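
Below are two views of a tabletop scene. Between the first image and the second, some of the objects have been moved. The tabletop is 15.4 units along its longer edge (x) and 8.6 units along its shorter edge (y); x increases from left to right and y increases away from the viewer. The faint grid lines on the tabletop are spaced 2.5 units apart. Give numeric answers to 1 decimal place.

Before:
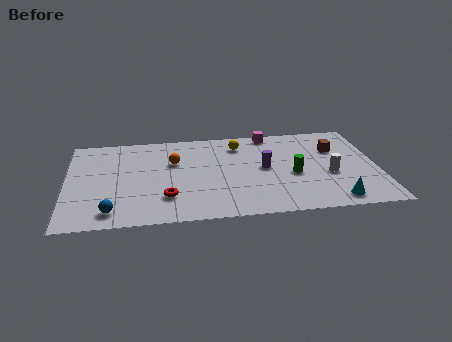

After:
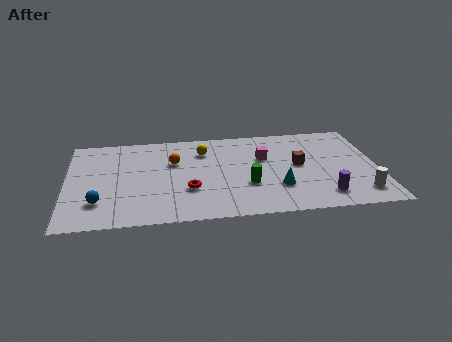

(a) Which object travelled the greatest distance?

the purple cylinder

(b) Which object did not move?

the orange sphere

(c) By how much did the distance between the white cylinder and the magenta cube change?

+0.9

The distance was about 5.1 in the first image and 6.0 in the second, so they moved 0.9 units further apart.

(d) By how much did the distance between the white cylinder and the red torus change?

+0.3

They were about 8.2 units apart before and 8.5 after — 0.3 units further apart.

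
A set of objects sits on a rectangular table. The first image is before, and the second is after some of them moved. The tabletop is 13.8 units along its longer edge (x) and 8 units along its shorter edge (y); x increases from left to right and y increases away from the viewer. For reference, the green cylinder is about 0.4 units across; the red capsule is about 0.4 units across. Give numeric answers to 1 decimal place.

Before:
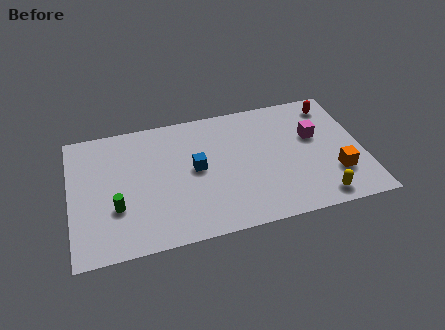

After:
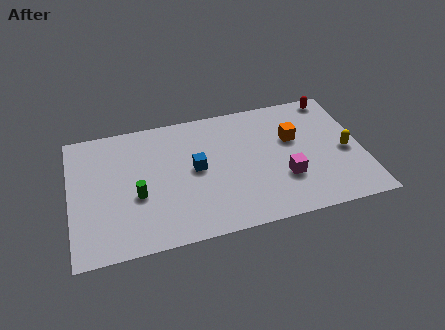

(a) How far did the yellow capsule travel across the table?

3.0

The yellow capsule was near (11.5, 1.0) before and (13.0, 3.6) after, so it travelled √(1.5² + 2.6²) ≈ 3.0 units.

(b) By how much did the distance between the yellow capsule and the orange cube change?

+1.2

The distance was about 1.6 in the first image and 2.8 in the second, so they moved 1.2 units further apart.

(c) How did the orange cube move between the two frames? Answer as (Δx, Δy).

(-1.8, 2.7)

From the two frames, the orange cube sits at roughly (12.4, 2.3) before and (10.6, 5.0) after.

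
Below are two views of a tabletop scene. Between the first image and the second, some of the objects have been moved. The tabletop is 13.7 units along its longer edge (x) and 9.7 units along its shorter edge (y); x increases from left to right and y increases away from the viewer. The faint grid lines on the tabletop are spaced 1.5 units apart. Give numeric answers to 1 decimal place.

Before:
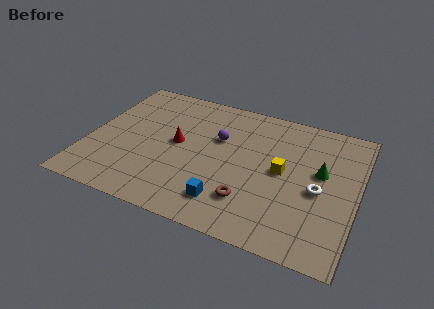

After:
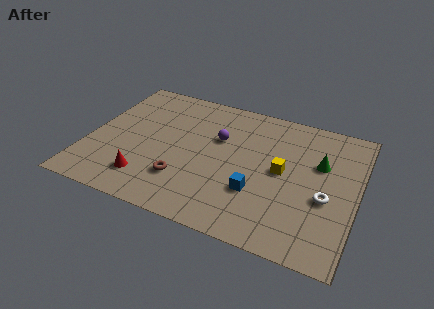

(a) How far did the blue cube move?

1.8

The blue cube was near (7.4, 1.9) before and (8.8, 3.1) after, so it travelled √(1.4² + 1.2²) ≈ 1.8 units.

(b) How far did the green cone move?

0.6

From (11.8, 5.6) to (11.7, 6.2), the green cone covered √(0.1² + 0.6²) ≈ 0.6 units.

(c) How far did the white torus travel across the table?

0.6

The white torus was near (11.8, 4.3) before and (12.2, 3.9) after, so it travelled √(0.4² + 0.4²) ≈ 0.6 units.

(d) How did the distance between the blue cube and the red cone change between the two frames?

+1.3

The distance was about 4.3 in the first image and 5.6 in the second, so they moved 1.3 units further apart.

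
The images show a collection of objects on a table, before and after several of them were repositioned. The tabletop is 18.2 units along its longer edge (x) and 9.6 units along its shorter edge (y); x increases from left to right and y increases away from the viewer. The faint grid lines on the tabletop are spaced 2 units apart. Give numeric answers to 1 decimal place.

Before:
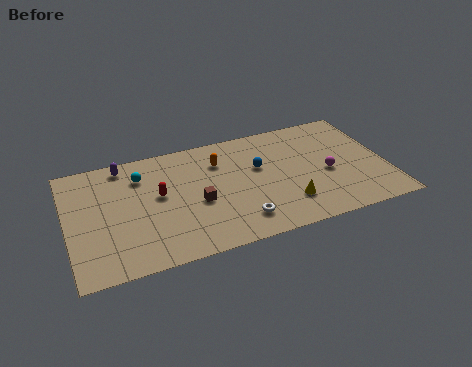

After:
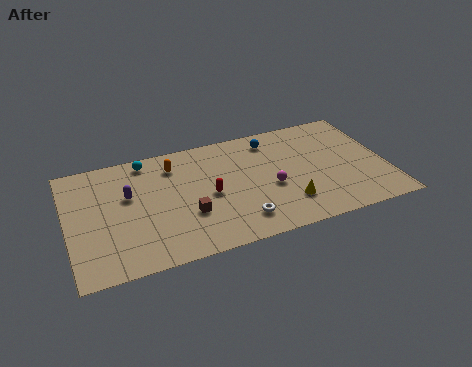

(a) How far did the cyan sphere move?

1.3

The cyan sphere was near (4.3, 7.3) before and (4.7, 8.5) after, so it travelled √(0.4² + 1.2²) ≈ 1.3 units.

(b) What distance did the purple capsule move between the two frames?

2.6

The purple capsule moved from about (3.4, 8.5) to (3.5, 5.9), a distance of √(0.1² + 2.6²) ≈ 2.6.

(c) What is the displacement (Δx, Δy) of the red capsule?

(2.8, -0.9)

From the two frames, the red capsule sits at roughly (5.2, 5.4) before and (8.0, 4.5) after.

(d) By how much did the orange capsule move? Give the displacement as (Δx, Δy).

(-2.6, 0.5)

From the two frames, the orange capsule sits at roughly (8.8, 7.1) before and (6.2, 7.6) after.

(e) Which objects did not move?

the white torus and the yellow cone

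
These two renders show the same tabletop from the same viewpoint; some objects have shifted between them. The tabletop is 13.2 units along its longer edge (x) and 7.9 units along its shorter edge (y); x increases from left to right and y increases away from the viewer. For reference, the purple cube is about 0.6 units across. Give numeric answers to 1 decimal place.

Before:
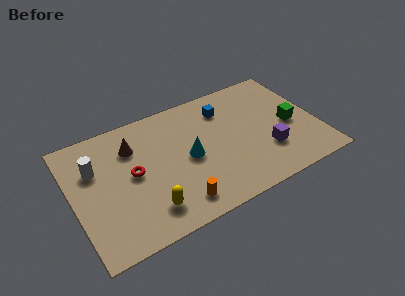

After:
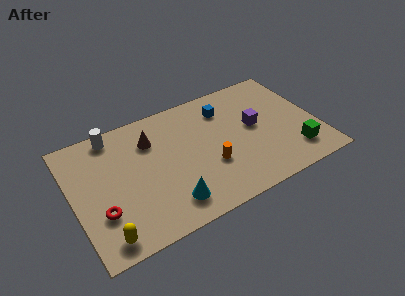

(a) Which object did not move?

the blue cube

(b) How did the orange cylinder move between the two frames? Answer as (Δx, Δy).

(2.0, 1.5)

The orange cylinder was at about (5.2, 1.3) and moved to about (7.2, 2.8).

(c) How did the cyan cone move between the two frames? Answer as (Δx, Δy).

(-1.4, -2.3)

The cyan cone was at about (6.2, 3.8) and moved to about (4.8, 1.5).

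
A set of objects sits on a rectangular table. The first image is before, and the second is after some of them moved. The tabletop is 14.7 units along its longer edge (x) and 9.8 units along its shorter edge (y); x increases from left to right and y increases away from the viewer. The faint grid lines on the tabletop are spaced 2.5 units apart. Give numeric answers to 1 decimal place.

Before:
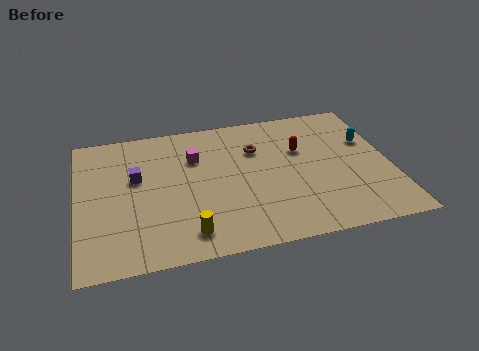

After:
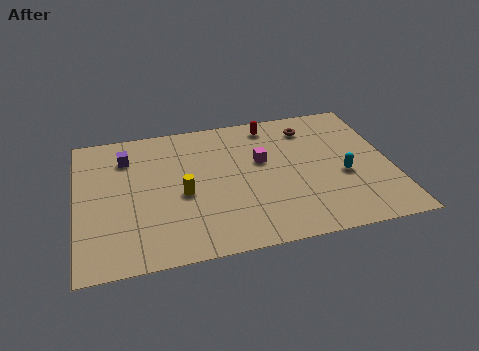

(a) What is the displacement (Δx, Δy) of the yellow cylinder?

(-0.1, 2.7)

The yellow cylinder was at about (5.0, 1.6) and moved to about (4.9, 4.3).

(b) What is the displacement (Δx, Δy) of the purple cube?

(-0.4, 1.6)

From the two frames, the purple cube sits at roughly (2.8, 5.9) before and (2.4, 7.5) after.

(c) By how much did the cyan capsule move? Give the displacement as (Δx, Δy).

(-1.4, -2.3)

From the two frames, the cyan capsule sits at roughly (13.8, 6.3) before and (12.4, 4.0) after.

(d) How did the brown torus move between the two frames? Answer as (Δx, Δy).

(2.6, 1.1)

From the two frames, the brown torus sits at roughly (8.5, 6.8) before and (11.1, 7.9) after.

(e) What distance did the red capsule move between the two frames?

2.6

The red capsule moved from about (10.6, 6.3) to (9.3, 8.5), a distance of √(1.3² + 2.2²) ≈ 2.6.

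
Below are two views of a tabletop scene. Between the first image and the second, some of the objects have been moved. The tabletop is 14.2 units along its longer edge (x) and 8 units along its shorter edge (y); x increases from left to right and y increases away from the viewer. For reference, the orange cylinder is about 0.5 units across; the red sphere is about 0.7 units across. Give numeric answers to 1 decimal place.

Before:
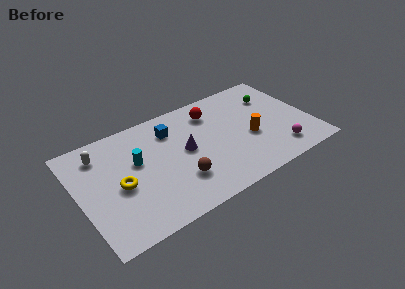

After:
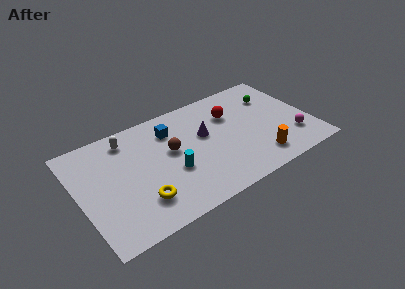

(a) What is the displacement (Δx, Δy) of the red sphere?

(1.1, -0.7)

The red sphere started near (8.5, 6.3) and ended near (9.6, 5.6).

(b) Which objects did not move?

the green sphere and the blue cube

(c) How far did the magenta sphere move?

1.2

The magenta sphere moved from about (11.9, 1.5) to (12.9, 2.1), a distance of √(1.0² + 0.6²) ≈ 1.2.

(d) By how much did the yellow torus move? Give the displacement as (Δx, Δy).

(1.0, -1.6)

From the two frames, the yellow torus sits at roughly (2.4, 3.6) before and (3.4, 2.0) after.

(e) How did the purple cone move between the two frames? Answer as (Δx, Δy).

(1.3, 0.6)

From the two frames, the purple cone sits at roughly (6.5, 4.2) before and (7.8, 4.8) after.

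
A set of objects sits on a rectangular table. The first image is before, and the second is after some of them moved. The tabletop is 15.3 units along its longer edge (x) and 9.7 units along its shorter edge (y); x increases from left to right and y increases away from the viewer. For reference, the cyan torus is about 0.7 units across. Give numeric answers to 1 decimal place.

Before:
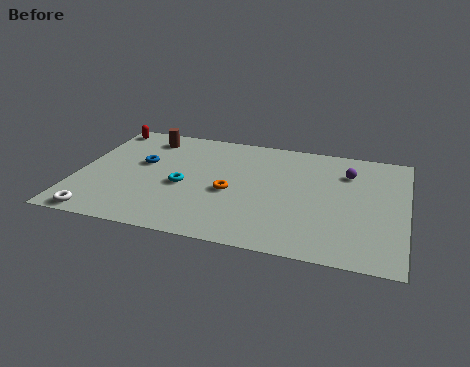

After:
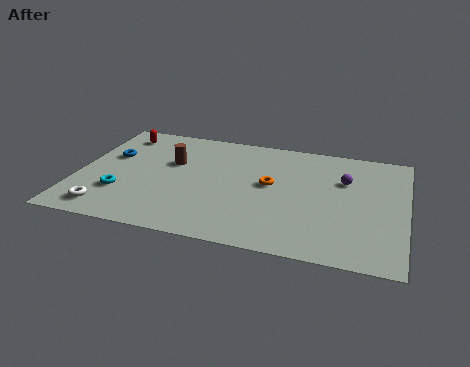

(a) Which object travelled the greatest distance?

the cyan torus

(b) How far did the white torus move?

0.7

The white torus moved from about (1.4, 0.8) to (1.7, 1.4), a distance of √(0.3² + 0.6²) ≈ 0.7.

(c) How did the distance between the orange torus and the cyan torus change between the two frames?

+5.0

They were about 2.2 units apart before and 7.2 after — 5.0 units further apart.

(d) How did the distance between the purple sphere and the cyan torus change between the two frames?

+2.7

They were about 8.1 units apart before and 10.8 after — 2.7 units further apart.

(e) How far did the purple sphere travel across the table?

0.7

The purple sphere was near (12.5, 7.2) before and (12.4, 6.5) after, so it travelled √(0.1² + 0.7²) ≈ 0.7 units.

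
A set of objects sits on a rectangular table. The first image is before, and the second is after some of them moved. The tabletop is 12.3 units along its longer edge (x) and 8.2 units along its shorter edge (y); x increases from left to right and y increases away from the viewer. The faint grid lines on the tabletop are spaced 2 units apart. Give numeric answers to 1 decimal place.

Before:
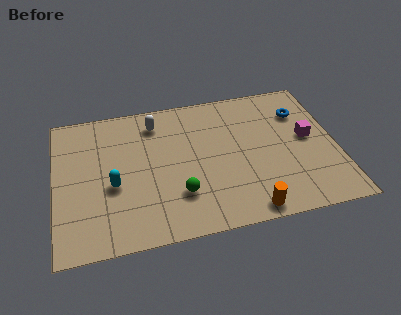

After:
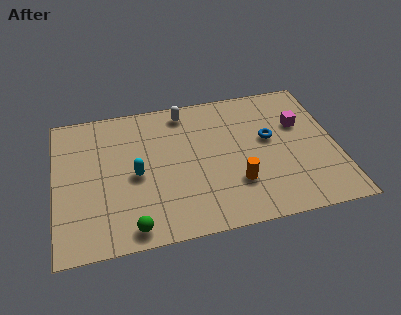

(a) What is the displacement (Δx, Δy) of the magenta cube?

(-0.3, 0.9)

The magenta cube started near (11.1, 4.4) and ended near (10.8, 5.3).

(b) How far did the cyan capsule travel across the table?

1.1

The cyan capsule moved from about (2.5, 3.4) to (3.5, 3.8), a distance of √(1.0² + 0.4²) ≈ 1.1.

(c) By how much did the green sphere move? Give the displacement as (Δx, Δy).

(-2.1, -1.4)

The green sphere was at about (5.3, 2.3) and moved to about (3.2, 0.9).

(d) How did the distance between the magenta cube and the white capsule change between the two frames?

-1.7

The distance was about 7.0 in the first image and 5.3 in the second, so they moved 1.7 units closer together.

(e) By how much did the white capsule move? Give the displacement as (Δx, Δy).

(1.3, 0.4)

The white capsule started near (4.5, 6.7) and ended near (5.8, 7.1).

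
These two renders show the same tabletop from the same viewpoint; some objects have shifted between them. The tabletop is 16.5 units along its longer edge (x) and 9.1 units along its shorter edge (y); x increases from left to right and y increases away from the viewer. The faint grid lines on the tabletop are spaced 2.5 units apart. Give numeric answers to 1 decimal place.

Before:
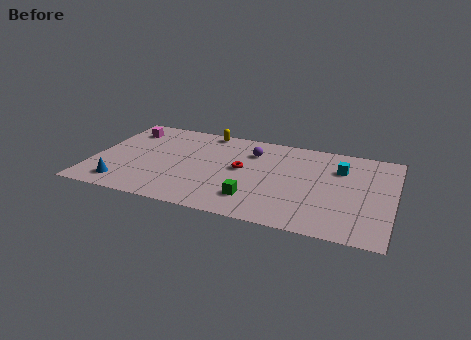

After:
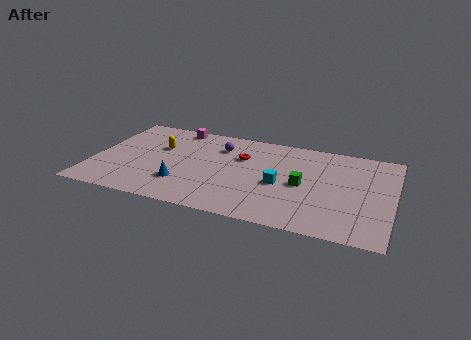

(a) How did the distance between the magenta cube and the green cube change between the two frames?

-0.8

They were about 9.2 units apart before and 8.4 after — 0.8 units closer together.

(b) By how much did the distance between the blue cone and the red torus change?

-2.5

They were about 7.2 units apart before and 4.7 after — 2.5 units closer together.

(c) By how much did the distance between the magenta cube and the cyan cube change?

-4.5

Before: roughly 12.0 units apart; after: 7.5. That's 4.5 units closer together.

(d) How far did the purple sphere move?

1.8

The purple sphere was near (8.6, 6.8) before and (6.8, 6.8) after, so it travelled √(1.8² + 0.0²) ≈ 1.8 units.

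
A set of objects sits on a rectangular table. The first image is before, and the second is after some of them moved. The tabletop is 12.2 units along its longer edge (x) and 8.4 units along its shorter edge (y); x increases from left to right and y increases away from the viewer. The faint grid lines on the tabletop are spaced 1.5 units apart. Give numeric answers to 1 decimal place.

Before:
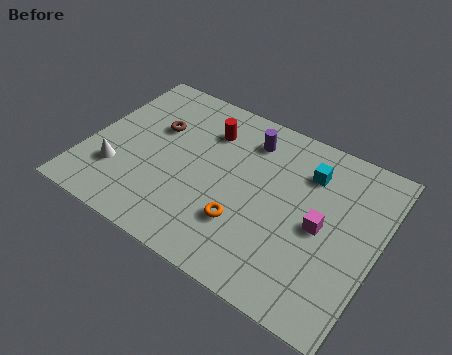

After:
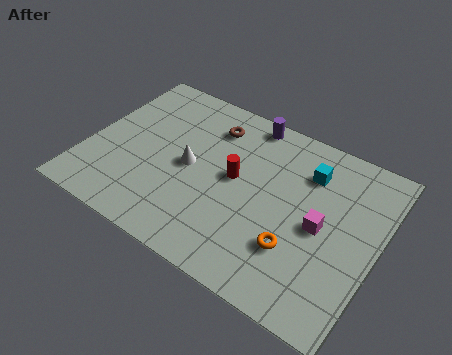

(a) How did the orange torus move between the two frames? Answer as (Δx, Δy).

(2.2, 0.0)

The orange torus was at about (6.9, 2.5) and moved to about (9.1, 2.5).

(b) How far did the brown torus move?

2.5

From (2.6, 5.4) to (4.8, 6.6), the brown torus covered √(2.2² + 1.2²) ≈ 2.5 units.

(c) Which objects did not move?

the magenta cube and the cyan cube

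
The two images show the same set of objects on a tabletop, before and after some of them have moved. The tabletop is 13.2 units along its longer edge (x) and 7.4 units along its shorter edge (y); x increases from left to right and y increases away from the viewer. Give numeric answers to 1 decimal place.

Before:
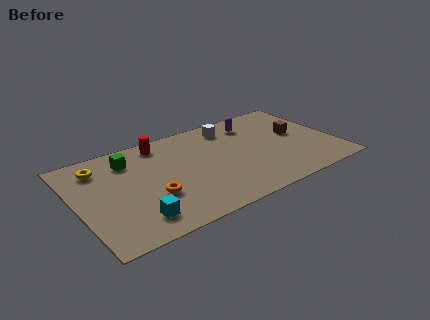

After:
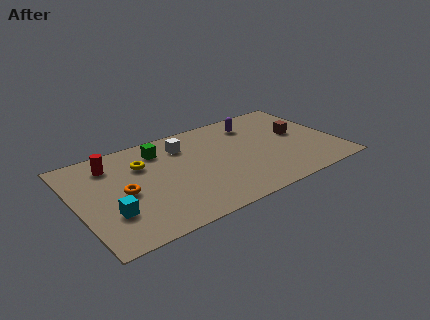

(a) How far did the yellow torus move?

2.2

The yellow torus was near (1.4, 5.9) before and (3.5, 5.2) after, so it travelled √(2.1² + 0.7²) ≈ 2.2 units.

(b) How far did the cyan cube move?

1.4

From (2.6, 1.4) to (1.5, 2.3), the cyan cube covered √(1.1² + 0.9²) ≈ 1.4 units.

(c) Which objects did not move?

the purple capsule and the brown cube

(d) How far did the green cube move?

1.6

The green cube was near (2.9, 5.8) before and (4.5, 5.9) after, so it travelled √(1.6² + 0.1²) ≈ 1.6 units.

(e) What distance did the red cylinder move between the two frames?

2.6

The red cylinder moved from about (4.6, 6.4) to (2.0, 5.9), a distance of √(2.6² + 0.5²) ≈ 2.6.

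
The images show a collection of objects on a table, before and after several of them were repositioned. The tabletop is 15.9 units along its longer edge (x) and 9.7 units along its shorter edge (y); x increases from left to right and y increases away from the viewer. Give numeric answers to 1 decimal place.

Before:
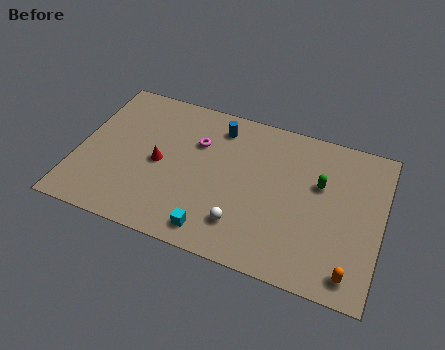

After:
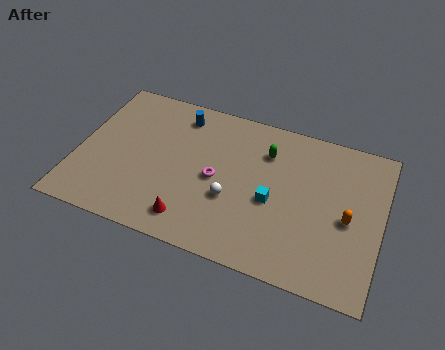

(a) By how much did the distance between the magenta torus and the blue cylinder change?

+2.5

They were about 1.7 units apart before and 4.2 after — 2.5 units further apart.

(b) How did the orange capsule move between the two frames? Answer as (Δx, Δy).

(-0.4, 3.1)

The orange capsule started near (14.6, 1.3) and ended near (14.2, 4.4).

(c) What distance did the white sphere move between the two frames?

1.6

The white sphere was near (8.9, 2.2) before and (8.2, 3.6) after, so it travelled √(0.7² + 1.4²) ≈ 1.6 units.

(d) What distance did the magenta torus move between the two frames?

2.3

The magenta torus was near (6.1, 6.6) before and (7.3, 4.6) after, so it travelled √(1.2² + 2.0²) ≈ 2.3 units.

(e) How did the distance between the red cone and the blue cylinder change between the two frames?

+2.2

They were about 4.4 units apart before and 6.6 after — 2.2 units further apart.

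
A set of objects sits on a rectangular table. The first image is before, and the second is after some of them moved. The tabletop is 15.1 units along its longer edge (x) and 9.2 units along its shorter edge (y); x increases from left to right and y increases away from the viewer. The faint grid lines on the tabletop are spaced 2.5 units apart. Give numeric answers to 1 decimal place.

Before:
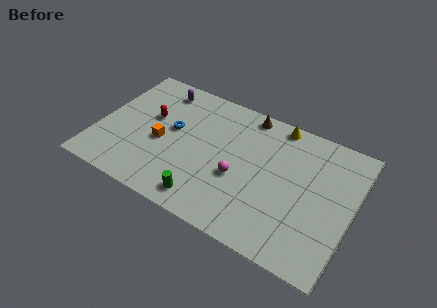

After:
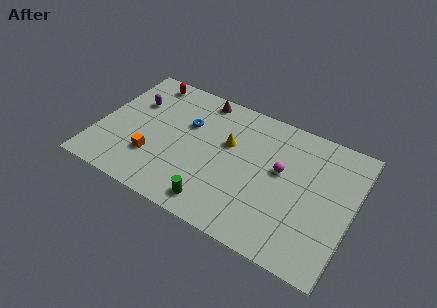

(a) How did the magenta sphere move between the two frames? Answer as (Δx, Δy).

(2.3, 1.6)

From the two frames, the magenta sphere sits at roughly (8.5, 3.7) before and (10.8, 5.3) after.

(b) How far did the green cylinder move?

0.6

From (6.9, 1.3) to (7.5, 1.3), the green cylinder covered √(0.6² + 0.0²) ≈ 0.6 units.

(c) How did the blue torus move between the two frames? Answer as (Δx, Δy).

(0.8, 0.8)

The blue torus was at about (4.3, 5.2) and moved to about (5.1, 6.0).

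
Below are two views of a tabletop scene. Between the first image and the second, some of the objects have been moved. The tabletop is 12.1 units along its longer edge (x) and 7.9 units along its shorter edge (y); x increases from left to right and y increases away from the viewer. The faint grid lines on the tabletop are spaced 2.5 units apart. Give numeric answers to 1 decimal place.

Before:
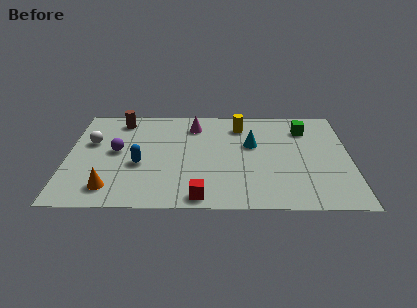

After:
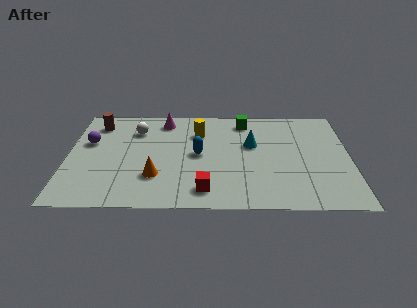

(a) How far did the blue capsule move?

2.6

The blue capsule was near (3.1, 3.2) before and (5.6, 4.0) after, so it travelled √(2.5² + 0.8²) ≈ 2.6 units.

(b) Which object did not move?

the cyan cone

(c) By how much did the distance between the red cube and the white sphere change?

-0.7

They were about 6.2 units apart before and 5.5 after — 0.7 units closer together.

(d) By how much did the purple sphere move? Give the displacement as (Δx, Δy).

(-1.2, 0.7)

From the two frames, the purple sphere sits at roughly (2.1, 4.2) before and (0.9, 4.9) after.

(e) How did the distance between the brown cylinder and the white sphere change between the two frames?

-0.4

The distance was about 2.2 in the first image and 1.8 in the second, so they moved 0.4 units closer together.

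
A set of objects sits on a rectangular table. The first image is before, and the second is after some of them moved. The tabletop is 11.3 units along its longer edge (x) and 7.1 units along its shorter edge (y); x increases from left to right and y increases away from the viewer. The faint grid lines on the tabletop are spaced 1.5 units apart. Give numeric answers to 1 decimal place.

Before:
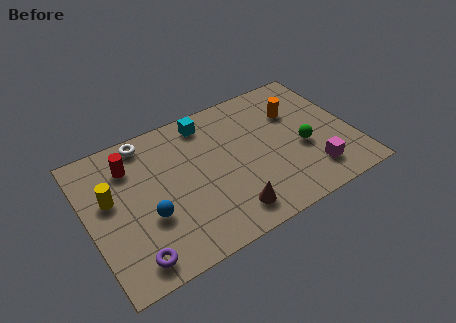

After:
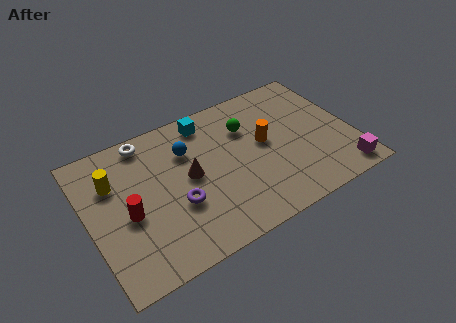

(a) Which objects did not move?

the white torus and the cyan cube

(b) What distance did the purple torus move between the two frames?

2.6

The purple torus was near (1.5, 1.0) before and (3.6, 2.6) after, so it travelled √(2.1² + 1.6²) ≈ 2.6 units.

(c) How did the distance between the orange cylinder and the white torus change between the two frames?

-1.1

Before: roughly 6.5 units apart; after: 5.4. That's 1.1 units closer together.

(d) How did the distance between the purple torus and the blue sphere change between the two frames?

+0.7

They were about 1.8 units apart before and 2.5 after — 0.7 units further apart.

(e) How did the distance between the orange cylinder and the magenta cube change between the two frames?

+0.8

Before: roughly 3.4 units apart; after: 4.2. That's 0.8 units further apart.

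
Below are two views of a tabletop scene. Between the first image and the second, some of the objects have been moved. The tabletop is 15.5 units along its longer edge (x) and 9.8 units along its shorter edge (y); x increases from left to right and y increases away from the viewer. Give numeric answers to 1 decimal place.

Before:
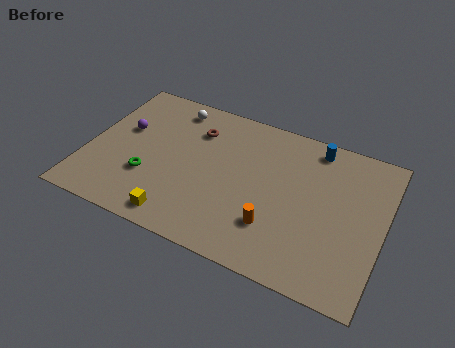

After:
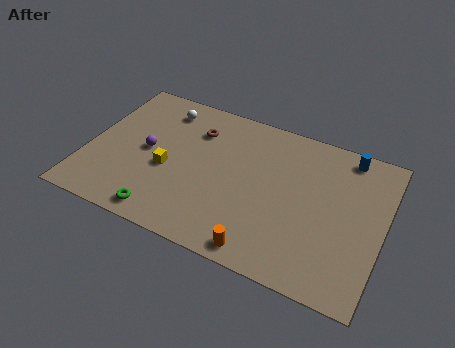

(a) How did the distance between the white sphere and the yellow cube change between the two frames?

-3.2

They were about 7.3 units apart before and 4.1 after — 3.2 units closer together.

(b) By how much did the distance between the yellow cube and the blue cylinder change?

+0.4

Before: roughly 9.7 units apart; after: 10.1. That's 0.4 units further apart.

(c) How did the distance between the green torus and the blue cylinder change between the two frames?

+1.8

Before: roughly 9.8 units apart; after: 11.6. That's 1.8 units further apart.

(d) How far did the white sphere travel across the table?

0.6

The white sphere moved from about (4.0, 8.4) to (3.5, 8.1), a distance of √(0.5² + 0.3²) ≈ 0.6.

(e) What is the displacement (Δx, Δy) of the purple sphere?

(1.4, -1.0)

From the two frames, the purple sphere sits at roughly (1.7, 5.9) before and (3.1, 4.9) after.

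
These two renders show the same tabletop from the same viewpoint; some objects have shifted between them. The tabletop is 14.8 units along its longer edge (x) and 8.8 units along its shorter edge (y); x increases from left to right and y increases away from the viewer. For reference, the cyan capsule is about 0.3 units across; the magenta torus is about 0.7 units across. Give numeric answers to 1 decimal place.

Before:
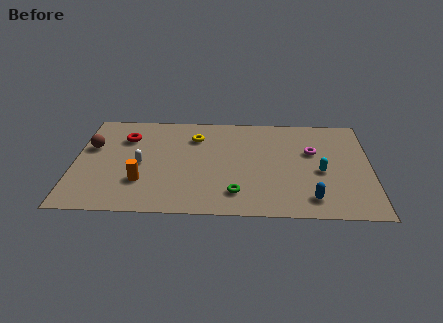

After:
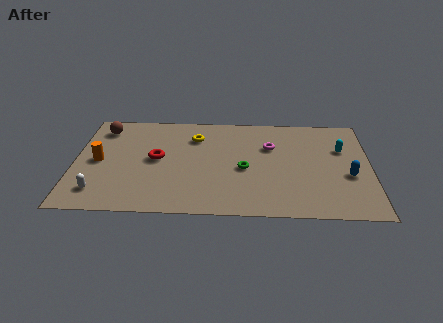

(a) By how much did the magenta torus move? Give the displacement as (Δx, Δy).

(-2.1, 0.4)

From the two frames, the magenta torus sits at roughly (11.9, 5.5) before and (9.8, 5.9) after.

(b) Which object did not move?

the yellow torus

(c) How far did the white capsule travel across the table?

3.1

The white capsule moved from about (3.3, 4.1) to (1.3, 1.7), a distance of √(2.0² + 2.4²) ≈ 3.1.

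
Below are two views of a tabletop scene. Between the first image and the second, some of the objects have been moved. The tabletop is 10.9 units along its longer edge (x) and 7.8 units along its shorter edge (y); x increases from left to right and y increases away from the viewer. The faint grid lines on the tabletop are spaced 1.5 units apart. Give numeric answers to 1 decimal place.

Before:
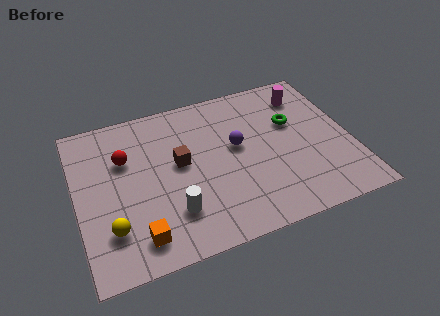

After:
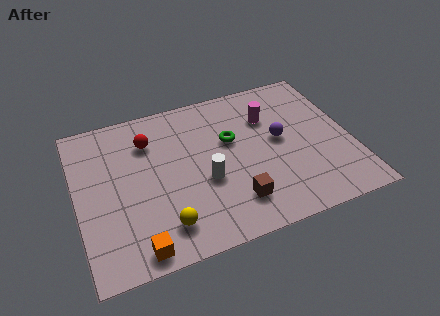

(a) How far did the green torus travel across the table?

2.5

The green torus was near (8.7, 4.9) before and (6.2, 4.8) after, so it travelled √(2.5² + 0.1²) ≈ 2.5 units.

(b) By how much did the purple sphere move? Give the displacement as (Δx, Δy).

(1.7, -0.2)

The purple sphere started near (6.4, 4.4) and ended near (8.1, 4.2).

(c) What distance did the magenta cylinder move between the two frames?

1.7

The magenta cylinder moved from about (9.4, 6.2) to (7.8, 5.5), a distance of √(1.6² + 0.7²) ≈ 1.7.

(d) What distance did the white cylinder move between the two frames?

1.8

The white cylinder moved from about (3.6, 2.0) to (5.0, 3.1), a distance of √(1.4² + 1.1²) ≈ 1.8.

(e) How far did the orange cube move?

0.5

From (2.2, 1.3) to (2.1, 0.8), the orange cube covered √(0.1² + 0.5²) ≈ 0.5 units.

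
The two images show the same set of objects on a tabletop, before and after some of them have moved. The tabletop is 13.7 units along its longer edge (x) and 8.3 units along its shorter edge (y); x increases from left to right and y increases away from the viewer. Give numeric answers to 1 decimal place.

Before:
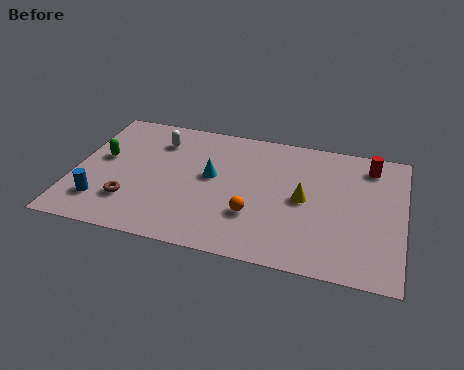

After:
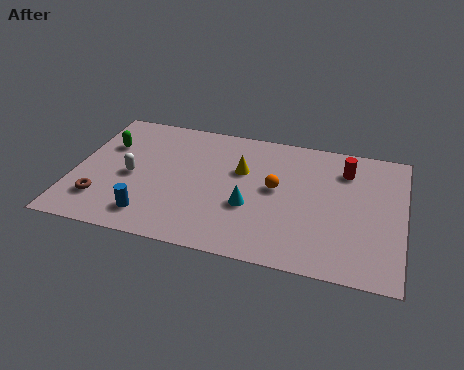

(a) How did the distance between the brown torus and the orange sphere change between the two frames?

+2.4

Before: roughly 5.1 units apart; after: 7.5. That's 2.4 units further apart.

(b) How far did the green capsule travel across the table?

0.9

The green capsule was near (1.1, 4.7) before and (1.2, 5.6) after, so it travelled √(0.1² + 0.9²) ≈ 0.9 units.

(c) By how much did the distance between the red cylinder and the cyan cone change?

-1.9

The distance was about 6.9 in the first image and 5.0 in the second, so they moved 1.9 units closer together.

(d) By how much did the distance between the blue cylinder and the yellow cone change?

-3.4

They were about 8.6 units apart before and 5.2 after — 3.4 units closer together.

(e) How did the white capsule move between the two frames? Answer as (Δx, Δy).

(-0.9, -2.6)

From the two frames, the white capsule sits at roughly (3.3, 6.4) before and (2.4, 3.8) after.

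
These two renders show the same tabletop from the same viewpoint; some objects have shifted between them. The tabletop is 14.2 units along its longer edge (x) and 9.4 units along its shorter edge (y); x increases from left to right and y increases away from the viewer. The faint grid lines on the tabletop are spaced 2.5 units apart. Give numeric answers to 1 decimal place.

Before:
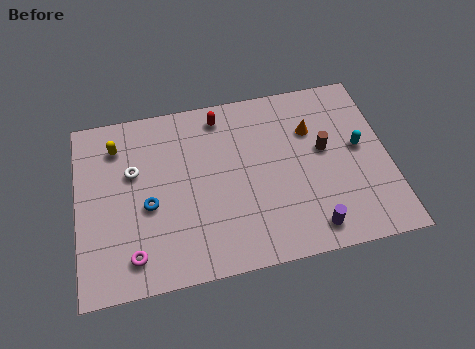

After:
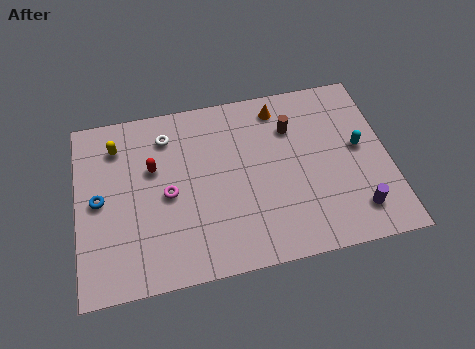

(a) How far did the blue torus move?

2.3

From (3.2, 4.0) to (1.0, 4.7), the blue torus covered √(2.2² + 0.7²) ≈ 2.3 units.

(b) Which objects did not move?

the yellow capsule and the cyan capsule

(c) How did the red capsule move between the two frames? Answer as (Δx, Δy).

(-3.2, -2.2)

From the two frames, the red capsule sits at roughly (6.7, 8.1) before and (3.5, 5.9) after.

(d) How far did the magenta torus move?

3.3

The magenta torus moved from about (2.4, 1.6) to (4.1, 4.4), a distance of √(1.7² + 2.8²) ≈ 3.3.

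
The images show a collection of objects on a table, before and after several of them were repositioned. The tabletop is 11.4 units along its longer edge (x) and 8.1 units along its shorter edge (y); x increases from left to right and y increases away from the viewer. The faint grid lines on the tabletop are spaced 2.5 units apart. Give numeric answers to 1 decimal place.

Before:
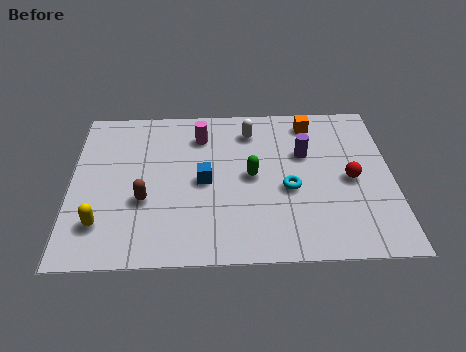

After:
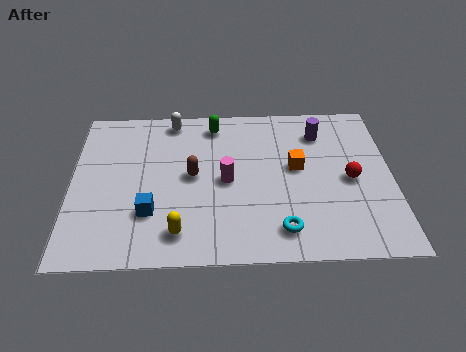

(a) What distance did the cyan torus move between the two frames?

2.0

The cyan torus was near (7.7, 3.4) before and (7.4, 1.4) after, so it travelled √(0.3² + 2.0²) ≈ 2.0 units.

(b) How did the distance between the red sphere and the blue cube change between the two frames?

+2.0

Before: roughly 5.2 units apart; after: 7.2. That's 2.0 units further apart.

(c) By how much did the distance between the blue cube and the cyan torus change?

+1.7

The distance was about 3.0 in the first image and 4.7 in the second, so they moved 1.7 units further apart.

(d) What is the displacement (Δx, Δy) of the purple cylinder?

(0.6, 1.1)

The purple cylinder was at about (8.3, 5.2) and moved to about (8.9, 6.3).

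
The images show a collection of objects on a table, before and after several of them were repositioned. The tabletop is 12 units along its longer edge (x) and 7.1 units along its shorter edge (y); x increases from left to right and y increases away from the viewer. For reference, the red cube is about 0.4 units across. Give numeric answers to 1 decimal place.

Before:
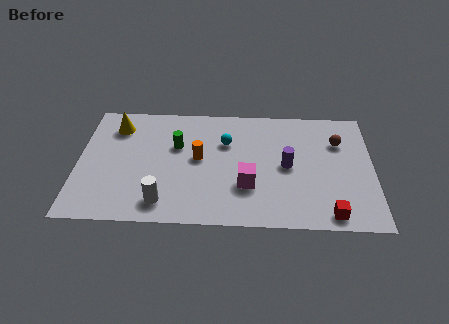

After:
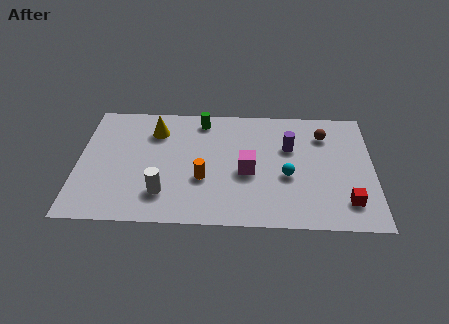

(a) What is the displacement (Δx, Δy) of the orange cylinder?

(0.2, -1.2)

From the two frames, the orange cylinder sits at roughly (4.9, 3.8) before and (5.1, 2.6) after.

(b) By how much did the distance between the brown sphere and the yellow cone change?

-2.2

The distance was about 9.1 in the first image and 6.9 in the second, so they moved 2.2 units closer together.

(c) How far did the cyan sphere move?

3.1

The cyan sphere was near (6.0, 4.8) before and (8.5, 2.9) after, so it travelled √(2.5² + 1.9²) ≈ 3.1 units.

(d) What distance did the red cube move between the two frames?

1.0

From (10.2, 0.8) to (10.9, 1.5), the red cube covered √(0.7² + 0.7²) ≈ 1.0 units.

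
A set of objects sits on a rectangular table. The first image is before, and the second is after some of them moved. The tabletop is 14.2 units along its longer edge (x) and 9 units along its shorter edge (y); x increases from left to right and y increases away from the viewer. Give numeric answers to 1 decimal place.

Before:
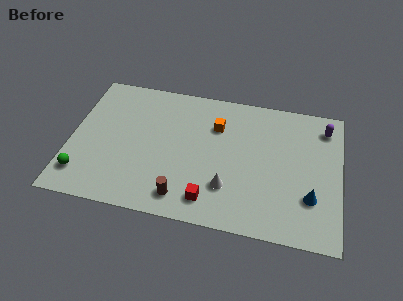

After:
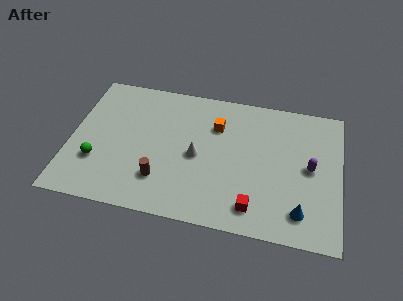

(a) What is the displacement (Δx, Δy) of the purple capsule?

(-0.7, -2.8)

The purple capsule was at about (13.3, 7.4) and moved to about (12.6, 4.6).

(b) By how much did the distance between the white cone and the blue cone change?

+1.7

The distance was about 4.3 in the first image and 6.0 in the second, so they moved 1.7 units further apart.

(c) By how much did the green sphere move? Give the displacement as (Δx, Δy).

(0.7, 1.0)

The green sphere started near (0.8, 1.8) and ended near (1.5, 2.8).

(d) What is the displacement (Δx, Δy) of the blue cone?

(-0.5, -1.0)

The blue cone was at about (12.7, 2.7) and moved to about (12.2, 1.7).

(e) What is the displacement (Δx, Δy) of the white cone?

(-1.7, 1.7)

The white cone was at about (8.4, 2.5) and moved to about (6.7, 4.2).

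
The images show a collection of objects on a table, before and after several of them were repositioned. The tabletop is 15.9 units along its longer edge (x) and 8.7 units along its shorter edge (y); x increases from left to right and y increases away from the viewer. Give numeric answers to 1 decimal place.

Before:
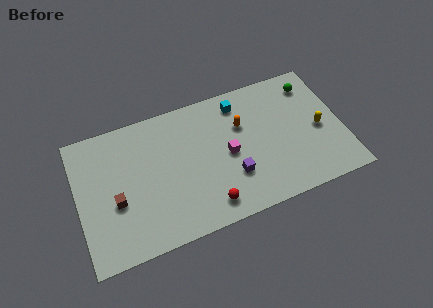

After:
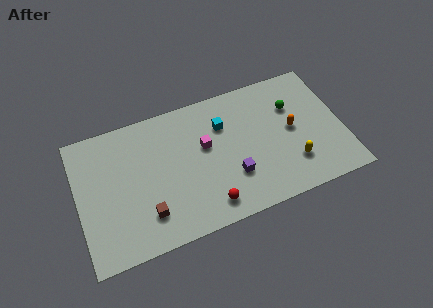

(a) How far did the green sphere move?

1.7

The green sphere moved from about (14.4, 7.1) to (13.1, 6.0), a distance of √(1.3² + 1.1²) ≈ 1.7.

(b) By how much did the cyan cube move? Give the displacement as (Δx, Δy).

(-1.1, -1.1)

From the two frames, the cyan cube sits at roughly (10.0, 7.3) before and (8.9, 6.2) after.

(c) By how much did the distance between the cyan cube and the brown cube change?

-2.2

The distance was about 8.7 in the first image and 6.5 in the second, so they moved 2.2 units closer together.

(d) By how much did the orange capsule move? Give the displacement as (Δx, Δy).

(2.9, -1.3)

From the two frames, the orange capsule sits at roughly (10.0, 5.8) before and (12.9, 4.5) after.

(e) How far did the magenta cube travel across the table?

1.6

The magenta cube moved from about (9.0, 4.2) to (7.7, 5.2), a distance of √(1.3² + 1.0²) ≈ 1.6.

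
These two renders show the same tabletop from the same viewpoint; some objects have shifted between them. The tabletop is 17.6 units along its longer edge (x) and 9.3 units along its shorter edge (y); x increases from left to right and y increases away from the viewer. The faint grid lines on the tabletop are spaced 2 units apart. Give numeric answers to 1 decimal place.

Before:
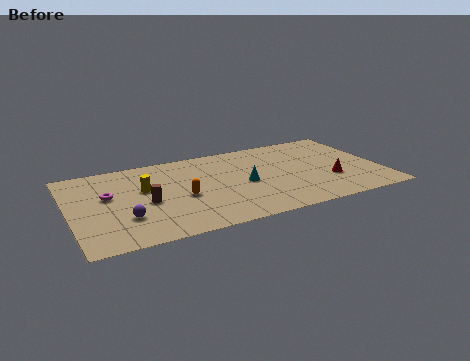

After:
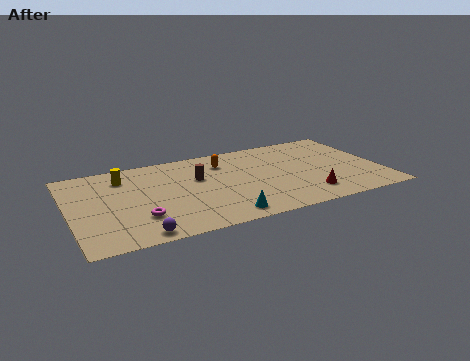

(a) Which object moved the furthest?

the orange capsule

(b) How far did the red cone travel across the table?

1.9

The red cone moved from about (14.6, 3.1) to (13.1, 1.9), a distance of √(1.5² + 1.2²) ≈ 1.9.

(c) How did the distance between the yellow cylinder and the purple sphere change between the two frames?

+3.3

The distance was about 3.1 in the first image and 6.4 in the second, so they moved 3.3 units further apart.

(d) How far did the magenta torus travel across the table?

3.3

From (2.2, 5.5) to (3.7, 2.6), the magenta torus covered √(1.5² + 2.9²) ≈ 3.3 units.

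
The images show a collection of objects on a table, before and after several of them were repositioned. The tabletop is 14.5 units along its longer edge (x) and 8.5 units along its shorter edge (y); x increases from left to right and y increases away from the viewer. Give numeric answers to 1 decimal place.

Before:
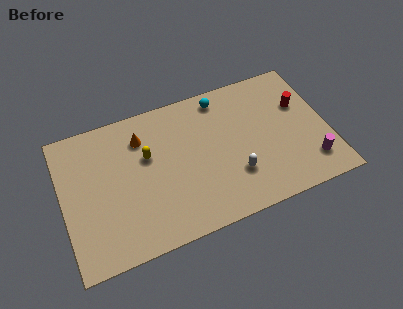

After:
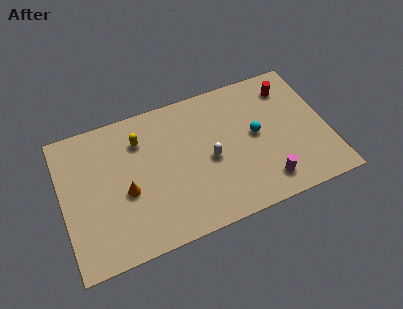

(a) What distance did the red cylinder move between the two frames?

1.4

The red cylinder was near (13.2, 5.5) before and (12.7, 6.8) after, so it travelled √(0.5² + 1.3²) ≈ 1.4 units.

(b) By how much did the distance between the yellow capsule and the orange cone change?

+1.8

They were about 1.2 units apart before and 3.0 after — 1.8 units further apart.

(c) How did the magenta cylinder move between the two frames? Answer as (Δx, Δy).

(-2.5, -0.3)

The magenta cylinder was at about (13.3, 1.8) and moved to about (10.8, 1.5).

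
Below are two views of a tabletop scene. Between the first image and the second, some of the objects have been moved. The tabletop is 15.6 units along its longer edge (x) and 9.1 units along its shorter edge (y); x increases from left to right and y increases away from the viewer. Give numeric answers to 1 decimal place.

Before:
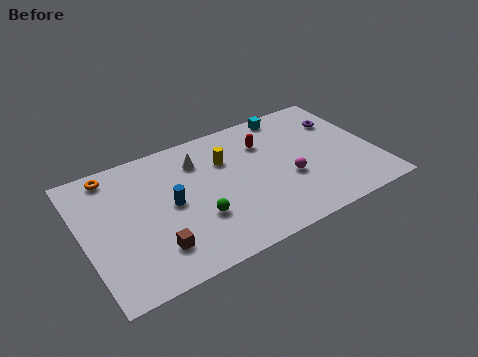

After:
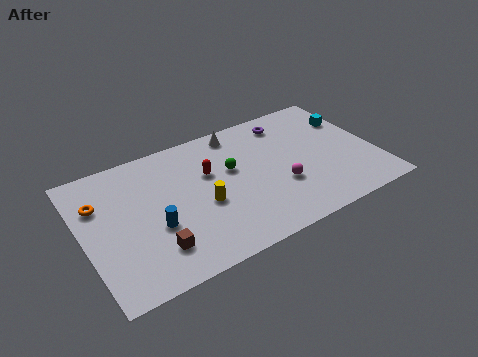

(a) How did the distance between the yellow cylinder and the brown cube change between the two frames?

-2.8

Before: roughly 6.1 units apart; after: 3.3. That's 2.8 units closer together.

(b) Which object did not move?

the brown cube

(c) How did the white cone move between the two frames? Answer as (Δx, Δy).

(2.3, 1.1)

The white cone started near (6.4, 6.9) and ended near (8.7, 8.0).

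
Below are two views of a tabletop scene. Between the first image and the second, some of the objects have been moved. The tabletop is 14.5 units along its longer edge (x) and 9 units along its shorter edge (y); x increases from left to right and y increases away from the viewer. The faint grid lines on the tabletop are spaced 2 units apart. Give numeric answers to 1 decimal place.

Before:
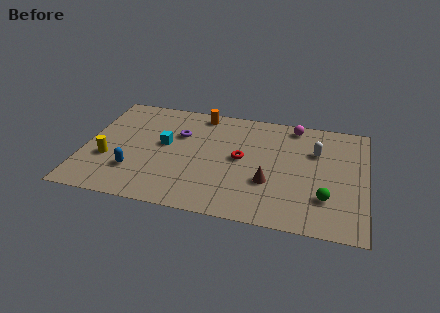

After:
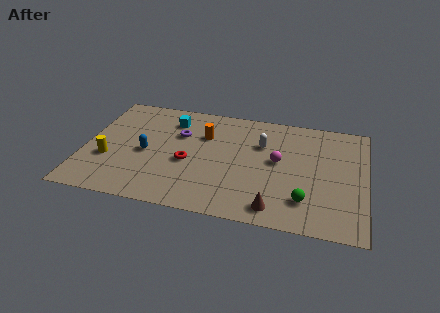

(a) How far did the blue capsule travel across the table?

1.7

The blue capsule was near (2.7, 2.5) before and (3.2, 4.1) after, so it travelled √(0.5² + 1.6²) ≈ 1.7 units.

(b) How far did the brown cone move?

1.9

The brown cone moved from about (9.6, 3.1) to (10.0, 1.2), a distance of √(0.4² + 1.9²) ≈ 1.9.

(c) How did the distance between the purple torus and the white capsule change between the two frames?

-2.8

Before: roughly 7.1 units apart; after: 4.3. That's 2.8 units closer together.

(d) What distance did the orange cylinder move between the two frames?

1.8

The orange cylinder was near (5.8, 8.0) before and (6.1, 6.2) after, so it travelled √(0.3² + 1.8²) ≈ 1.8 units.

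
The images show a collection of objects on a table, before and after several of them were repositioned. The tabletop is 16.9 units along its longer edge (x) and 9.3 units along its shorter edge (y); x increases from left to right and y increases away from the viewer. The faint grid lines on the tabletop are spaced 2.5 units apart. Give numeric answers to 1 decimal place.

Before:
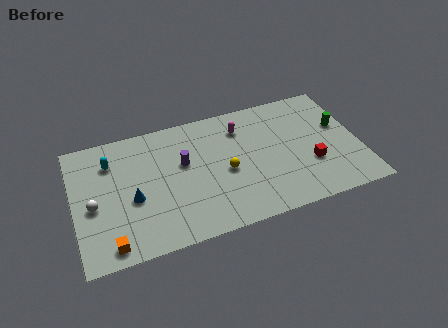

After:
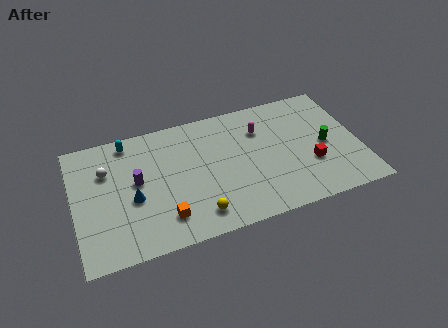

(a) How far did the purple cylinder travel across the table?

2.8

From (6.5, 5.6) to (3.7, 5.1), the purple cylinder covered √(2.8² + 0.5²) ≈ 2.8 units.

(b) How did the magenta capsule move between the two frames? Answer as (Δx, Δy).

(1.1, -0.5)

The magenta capsule started near (10.1, 7.2) and ended near (11.2, 6.7).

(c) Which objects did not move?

the blue cone and the red cube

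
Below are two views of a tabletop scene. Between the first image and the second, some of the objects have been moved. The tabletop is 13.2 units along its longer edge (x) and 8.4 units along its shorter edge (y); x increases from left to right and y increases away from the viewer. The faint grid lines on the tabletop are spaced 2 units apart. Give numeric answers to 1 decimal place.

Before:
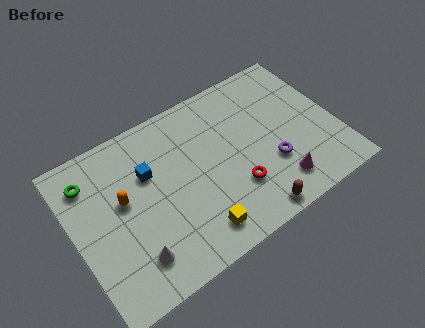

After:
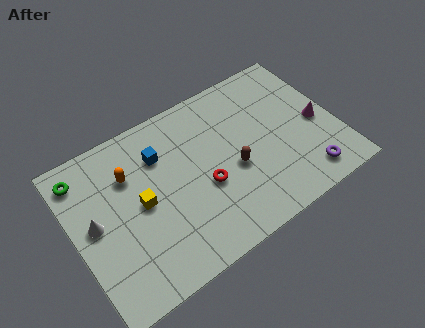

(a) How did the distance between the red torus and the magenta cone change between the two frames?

+3.7

The distance was about 2.2 in the first image and 5.9 in the second, so they moved 3.7 units further apart.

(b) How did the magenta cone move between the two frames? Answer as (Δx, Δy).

(2.5, 2.2)

The magenta cone started near (9.8, 1.6) and ended near (12.3, 3.8).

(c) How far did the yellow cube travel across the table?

3.6

The yellow cube moved from about (5.6, 1.4) to (3.3, 4.2), a distance of √(2.3² + 2.8²) ≈ 3.6.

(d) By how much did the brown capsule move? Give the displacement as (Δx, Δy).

(-0.4, 2.7)

From the two frames, the brown capsule sits at roughly (8.3, 0.8) before and (7.9, 3.5) after.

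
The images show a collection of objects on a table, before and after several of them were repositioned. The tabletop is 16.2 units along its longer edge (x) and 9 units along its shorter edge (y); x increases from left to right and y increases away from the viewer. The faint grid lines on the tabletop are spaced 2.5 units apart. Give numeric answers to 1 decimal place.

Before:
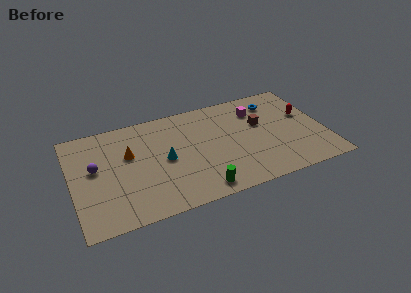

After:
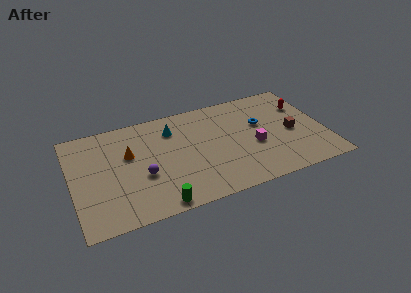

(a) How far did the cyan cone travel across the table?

2.6

From (5.9, 4.4) to (6.6, 6.9), the cyan cone covered √(0.7² + 2.5²) ≈ 2.6 units.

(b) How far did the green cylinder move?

2.7

From (7.8, 1.1) to (5.1, 0.8), the green cylinder covered √(2.7² + 0.3²) ≈ 2.7 units.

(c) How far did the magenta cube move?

3.1

The magenta cube moved from about (12.1, 6.8) to (11.6, 3.7), a distance of √(0.5² + 3.1²) ≈ 3.1.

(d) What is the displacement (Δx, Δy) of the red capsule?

(0.0, 0.9)

The red capsule started near (15.1, 5.4) and ended near (15.1, 6.3).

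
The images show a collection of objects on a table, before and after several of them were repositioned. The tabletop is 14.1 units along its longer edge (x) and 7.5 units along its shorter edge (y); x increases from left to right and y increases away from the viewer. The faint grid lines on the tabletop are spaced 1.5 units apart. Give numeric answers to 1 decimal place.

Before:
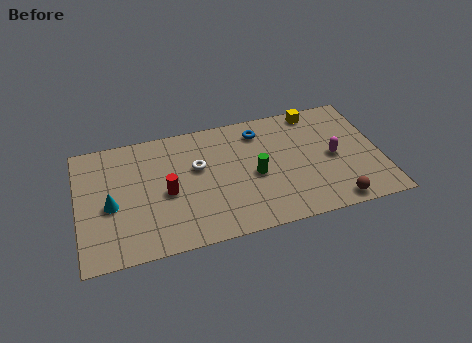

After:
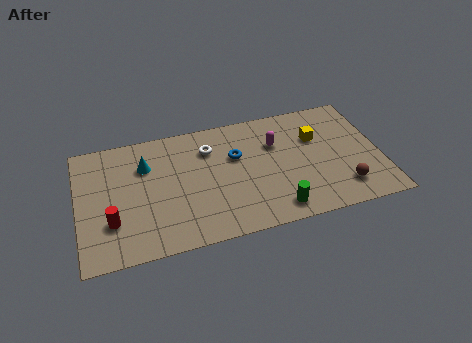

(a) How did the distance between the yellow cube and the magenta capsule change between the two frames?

-1.3

Before: roughly 3.2 units apart; after: 1.9. That's 1.3 units closer together.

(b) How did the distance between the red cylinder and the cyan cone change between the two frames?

+0.8

They were about 2.6 units apart before and 3.4 after — 0.8 units further apart.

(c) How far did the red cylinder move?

2.8

The red cylinder was near (4.1, 3.4) before and (1.5, 2.3) after, so it travelled √(2.6² + 1.1²) ≈ 2.8 units.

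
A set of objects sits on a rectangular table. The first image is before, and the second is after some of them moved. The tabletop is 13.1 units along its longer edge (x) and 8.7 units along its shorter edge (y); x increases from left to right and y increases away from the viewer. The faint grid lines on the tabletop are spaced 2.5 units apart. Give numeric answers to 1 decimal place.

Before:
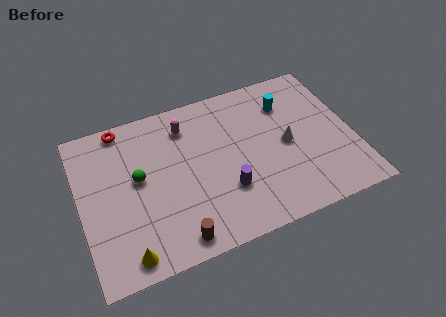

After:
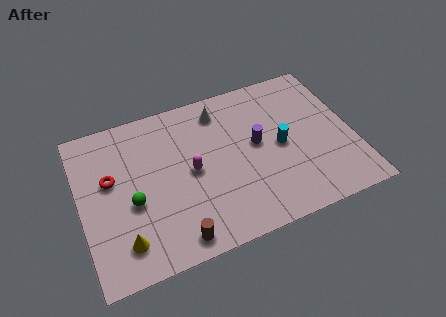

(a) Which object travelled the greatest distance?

the white cone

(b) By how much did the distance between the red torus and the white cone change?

-2.6

The distance was about 8.5 in the first image and 5.9 in the second, so they moved 2.6 units closer together.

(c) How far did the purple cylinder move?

2.6

From (6.8, 2.7) to (8.5, 4.7), the purple cylinder covered √(1.7² + 2.0²) ≈ 2.6 units.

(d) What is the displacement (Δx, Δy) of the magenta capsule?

(0.0, -2.6)

From the two frames, the magenta capsule sits at roughly (5.3, 6.9) before and (5.3, 4.3) after.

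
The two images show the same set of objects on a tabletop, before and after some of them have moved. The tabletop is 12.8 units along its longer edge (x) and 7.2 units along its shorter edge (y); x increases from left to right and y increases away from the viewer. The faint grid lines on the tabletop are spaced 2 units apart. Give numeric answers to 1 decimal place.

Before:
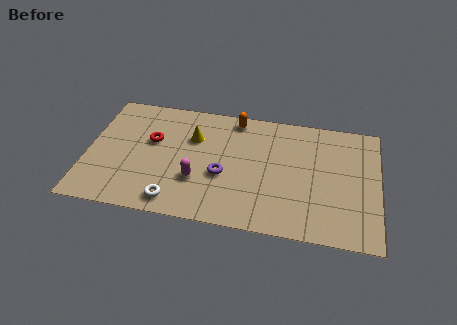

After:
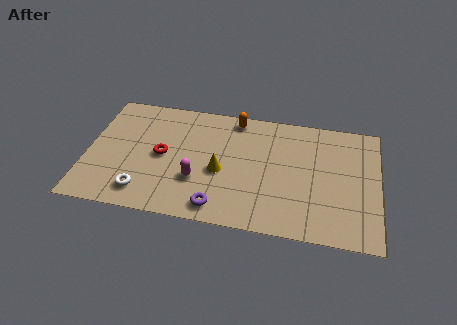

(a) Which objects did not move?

the orange capsule and the magenta capsule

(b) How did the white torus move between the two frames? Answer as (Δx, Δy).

(-1.4, 0.3)

From the two frames, the white torus sits at roughly (4.0, 1.0) before and (2.6, 1.3) after.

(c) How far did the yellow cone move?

2.2

The yellow cone was near (4.6, 4.9) before and (5.9, 3.1) after, so it travelled √(1.3² + 1.8²) ≈ 2.2 units.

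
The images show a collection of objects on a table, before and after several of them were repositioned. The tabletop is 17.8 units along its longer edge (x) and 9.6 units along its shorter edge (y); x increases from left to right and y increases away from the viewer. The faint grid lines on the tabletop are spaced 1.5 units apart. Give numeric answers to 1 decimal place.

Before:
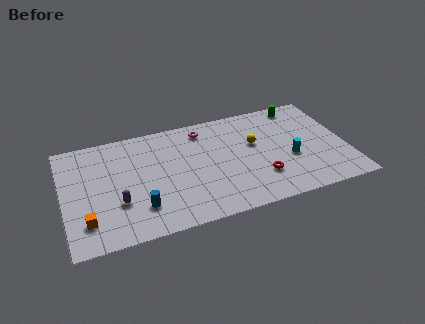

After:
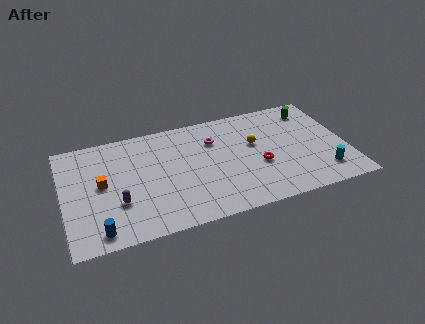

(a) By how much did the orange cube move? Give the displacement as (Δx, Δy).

(1.1, 2.9)

From the two frames, the orange cube sits at roughly (1.3, 2.2) before and (2.4, 5.1) after.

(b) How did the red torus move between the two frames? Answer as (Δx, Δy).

(0.0, 1.1)

The red torus was at about (12.2, 2.7) and moved to about (12.2, 3.8).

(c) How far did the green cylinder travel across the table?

0.9

The green cylinder was near (15.3, 8.5) before and (16.0, 7.9) after, so it travelled √(0.7² + 0.6²) ≈ 0.9 units.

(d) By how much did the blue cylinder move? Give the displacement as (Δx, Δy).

(-2.6, -1.2)

The blue cylinder started near (4.6, 2.4) and ended near (2.0, 1.2).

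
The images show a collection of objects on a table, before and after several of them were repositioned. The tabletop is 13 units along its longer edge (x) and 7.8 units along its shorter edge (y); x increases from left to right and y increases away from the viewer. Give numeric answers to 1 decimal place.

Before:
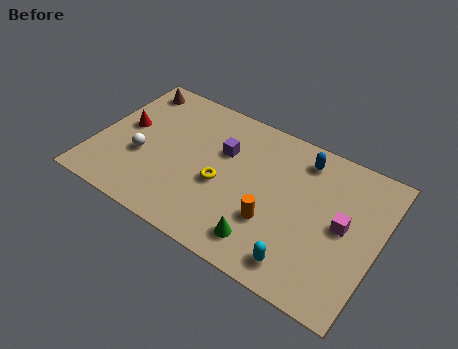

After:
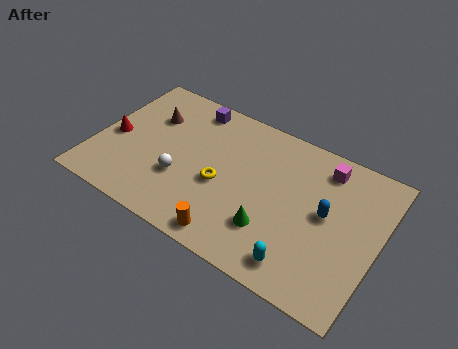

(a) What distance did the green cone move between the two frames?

0.8

The green cone was near (8.2, 1.4) before and (8.4, 2.2) after, so it travelled √(0.2² + 0.8²) ≈ 0.8 units.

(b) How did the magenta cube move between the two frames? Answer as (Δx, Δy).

(-1.2, 2.5)

From the two frames, the magenta cube sits at roughly (11.4, 4.0) before and (10.2, 6.5) after.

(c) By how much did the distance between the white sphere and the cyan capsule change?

-1.9

Before: roughly 7.9 units apart; after: 6.0. That's 1.9 units closer together.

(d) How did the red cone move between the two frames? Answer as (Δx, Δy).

(-0.4, -0.8)

The red cone started near (1.2, 4.3) and ended near (0.8, 3.5).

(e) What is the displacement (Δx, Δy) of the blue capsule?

(1.4, -2.3)

The blue capsule was at about (9.2, 6.5) and moved to about (10.6, 4.2).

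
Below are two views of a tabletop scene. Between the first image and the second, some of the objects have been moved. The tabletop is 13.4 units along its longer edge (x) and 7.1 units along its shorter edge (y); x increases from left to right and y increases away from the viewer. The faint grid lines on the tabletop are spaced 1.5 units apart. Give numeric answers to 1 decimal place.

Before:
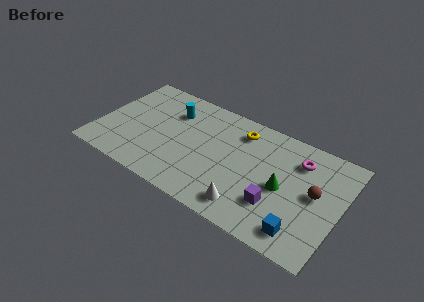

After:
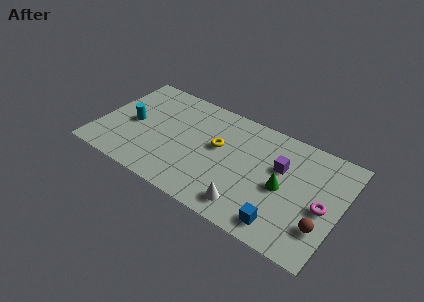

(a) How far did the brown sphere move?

1.9

The brown sphere moved from about (12.0, 3.8) to (12.6, 2.0), a distance of √(0.6² + 1.8²) ≈ 1.9.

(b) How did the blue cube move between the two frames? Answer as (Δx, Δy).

(-1.0, -0.1)

The blue cube started near (11.6, 1.2) and ended near (10.6, 1.1).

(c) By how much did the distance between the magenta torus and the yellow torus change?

+2.7

Before: roughly 3.3 units apart; after: 6.0. That's 2.7 units further apart.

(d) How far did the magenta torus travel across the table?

2.7

From (10.9, 5.4) to (12.5, 3.2), the magenta torus covered √(1.6² + 2.2²) ≈ 2.7 units.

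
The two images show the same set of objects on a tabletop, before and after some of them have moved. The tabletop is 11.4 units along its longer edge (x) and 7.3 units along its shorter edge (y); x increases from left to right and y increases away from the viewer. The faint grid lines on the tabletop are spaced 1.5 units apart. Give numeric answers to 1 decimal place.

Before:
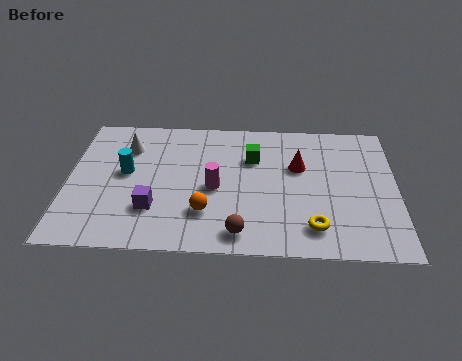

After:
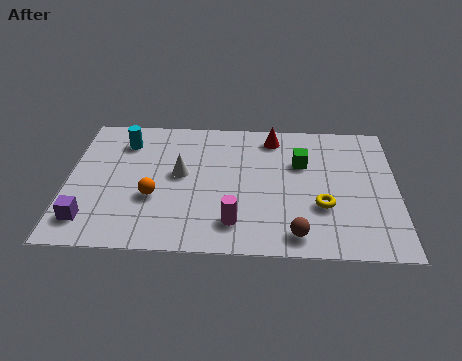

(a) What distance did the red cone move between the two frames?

1.8

The red cone moved from about (8.0, 4.6) to (7.1, 6.2), a distance of √(0.9² + 1.6²) ≈ 1.8.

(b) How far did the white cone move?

2.4

From (2.0, 5.4) to (3.9, 4.0), the white cone covered √(1.9² + 1.4²) ≈ 2.4 units.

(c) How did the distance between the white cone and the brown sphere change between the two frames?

-0.9

The distance was about 5.9 in the first image and 5.0 in the second, so they moved 0.9 units closer together.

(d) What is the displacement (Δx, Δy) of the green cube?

(1.7, -0.2)

The green cube was at about (6.4, 5.0) and moved to about (8.1, 4.8).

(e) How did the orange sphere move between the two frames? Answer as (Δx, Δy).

(-1.8, 0.7)

The orange sphere started near (4.8, 2.0) and ended near (3.0, 2.7).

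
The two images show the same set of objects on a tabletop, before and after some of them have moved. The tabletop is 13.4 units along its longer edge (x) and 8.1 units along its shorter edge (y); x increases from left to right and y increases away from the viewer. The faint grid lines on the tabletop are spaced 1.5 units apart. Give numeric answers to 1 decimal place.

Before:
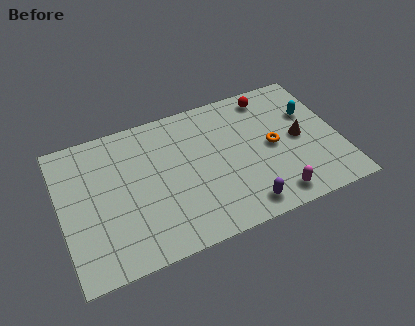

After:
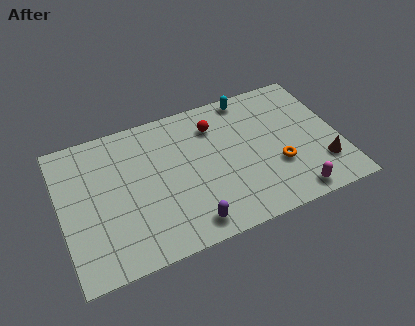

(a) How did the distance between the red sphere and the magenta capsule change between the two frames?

+0.3

The distance was about 5.9 in the first image and 6.2 in the second, so they moved 0.3 units further apart.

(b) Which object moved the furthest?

the cyan capsule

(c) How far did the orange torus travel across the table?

1.2

The orange torus was near (10.2, 4.0) before and (10.3, 2.8) after, so it travelled √(0.1² + 1.2²) ≈ 1.2 units.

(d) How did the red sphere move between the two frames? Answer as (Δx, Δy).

(-2.8, -0.8)

The red sphere started near (10.4, 7.0) and ended near (7.6, 6.2).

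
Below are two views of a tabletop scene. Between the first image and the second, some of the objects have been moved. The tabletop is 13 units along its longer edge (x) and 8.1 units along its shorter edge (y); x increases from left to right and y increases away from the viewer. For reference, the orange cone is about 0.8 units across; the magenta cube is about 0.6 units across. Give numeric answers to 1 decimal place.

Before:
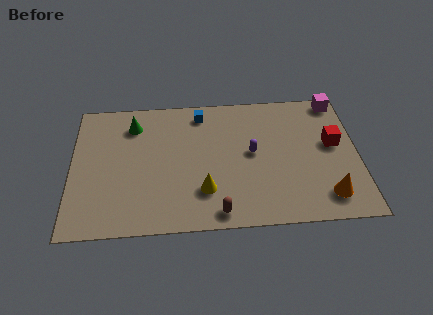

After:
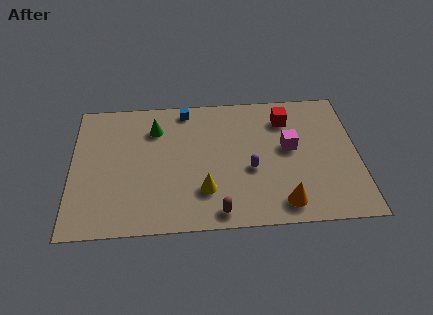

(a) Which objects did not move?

the yellow cone and the brown capsule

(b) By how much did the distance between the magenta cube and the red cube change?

-0.9

They were about 2.7 units apart before and 1.8 after — 0.9 units closer together.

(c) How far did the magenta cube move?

3.6

The magenta cube was near (12.2, 7.3) before and (9.9, 4.5) after, so it travelled √(2.3² + 2.8²) ≈ 3.6 units.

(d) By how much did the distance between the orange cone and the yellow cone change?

-1.9

Before: roughly 5.5 units apart; after: 3.6. That's 1.9 units closer together.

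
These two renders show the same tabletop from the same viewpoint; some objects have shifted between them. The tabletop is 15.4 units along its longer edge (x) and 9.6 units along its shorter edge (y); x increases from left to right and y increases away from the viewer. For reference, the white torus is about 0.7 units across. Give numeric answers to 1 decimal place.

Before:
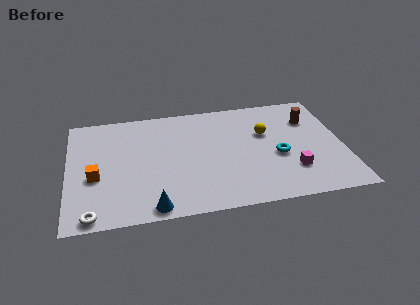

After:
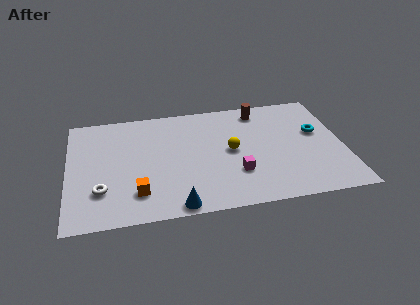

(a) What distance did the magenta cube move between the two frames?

3.1

From (12.4, 2.6) to (9.3, 2.9), the magenta cube covered √(3.1² + 0.3²) ≈ 3.1 units.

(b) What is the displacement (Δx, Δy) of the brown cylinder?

(-2.8, 1.3)

From the two frames, the brown cylinder sits at roughly (13.7, 6.9) before and (10.9, 8.2) after.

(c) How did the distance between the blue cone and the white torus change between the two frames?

+1.2

The distance was about 3.3 in the first image and 4.5 in the second, so they moved 1.2 units further apart.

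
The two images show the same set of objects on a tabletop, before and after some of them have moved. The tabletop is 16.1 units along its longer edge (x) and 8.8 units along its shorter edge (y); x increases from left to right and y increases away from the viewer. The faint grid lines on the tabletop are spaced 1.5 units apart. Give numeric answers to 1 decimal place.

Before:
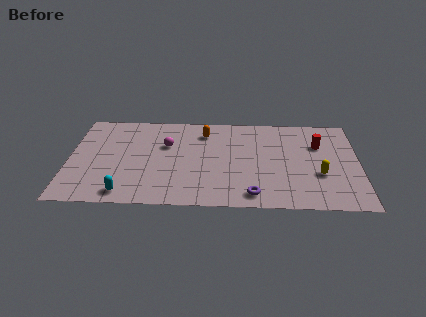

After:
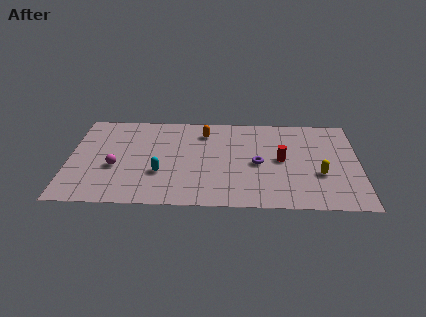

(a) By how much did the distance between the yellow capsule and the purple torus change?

-0.7

Before: roughly 4.2 units apart; after: 3.5. That's 0.7 units closer together.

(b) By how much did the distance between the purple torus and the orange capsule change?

-2.2

They were about 6.4 units apart before and 4.2 after — 2.2 units closer together.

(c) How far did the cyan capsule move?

2.7

The cyan capsule was near (3.2, 1.1) before and (5.1, 3.0) after, so it travelled √(1.9² + 1.9²) ≈ 2.7 units.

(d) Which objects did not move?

the orange capsule and the yellow capsule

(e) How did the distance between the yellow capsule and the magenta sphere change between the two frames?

+2.4

They were about 8.9 units apart before and 11.3 after — 2.4 units further apart.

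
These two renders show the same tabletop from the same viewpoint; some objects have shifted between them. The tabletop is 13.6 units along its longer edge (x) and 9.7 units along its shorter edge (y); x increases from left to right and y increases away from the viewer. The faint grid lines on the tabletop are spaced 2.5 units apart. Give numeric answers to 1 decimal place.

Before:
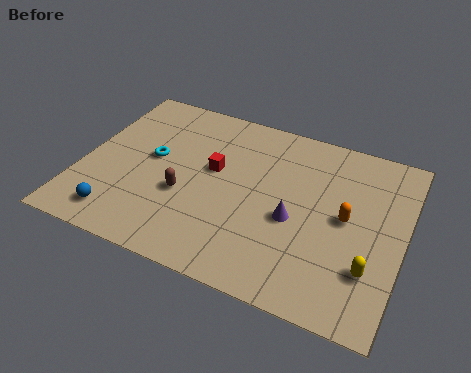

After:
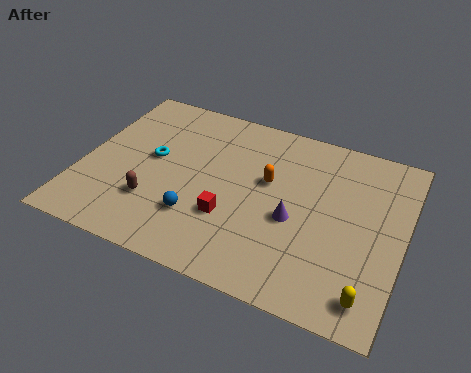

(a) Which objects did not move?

the purple cone and the cyan torus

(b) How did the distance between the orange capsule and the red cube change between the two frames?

-2.8

Before: roughly 5.7 units apart; after: 2.9. That's 2.8 units closer together.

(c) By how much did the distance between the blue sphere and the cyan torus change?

-0.4

The distance was about 3.9 in the first image and 3.5 in the second, so they moved 0.4 units closer together.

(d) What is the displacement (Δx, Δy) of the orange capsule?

(-3.4, 0.8)

The orange capsule started near (11.2, 5.0) and ended near (7.8, 5.8).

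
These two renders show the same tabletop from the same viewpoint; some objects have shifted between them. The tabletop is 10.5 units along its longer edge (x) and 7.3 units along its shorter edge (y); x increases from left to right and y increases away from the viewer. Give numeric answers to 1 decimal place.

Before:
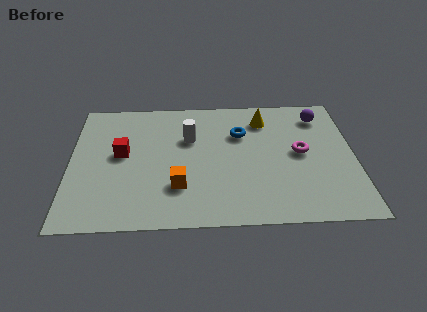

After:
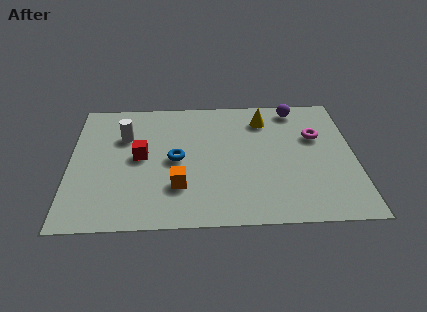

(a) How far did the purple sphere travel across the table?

1.0

From (9.3, 5.9) to (8.4, 6.4), the purple sphere covered √(0.9² + 0.5²) ≈ 1.0 units.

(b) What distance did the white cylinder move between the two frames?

2.4

The white cylinder moved from about (4.4, 4.8) to (2.0, 5.0), a distance of √(2.4² + 0.2²) ≈ 2.4.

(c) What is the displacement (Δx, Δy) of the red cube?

(0.7, -0.2)

The red cube started near (1.9, 4.0) and ended near (2.6, 3.8).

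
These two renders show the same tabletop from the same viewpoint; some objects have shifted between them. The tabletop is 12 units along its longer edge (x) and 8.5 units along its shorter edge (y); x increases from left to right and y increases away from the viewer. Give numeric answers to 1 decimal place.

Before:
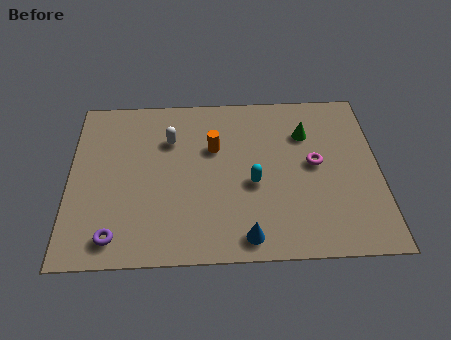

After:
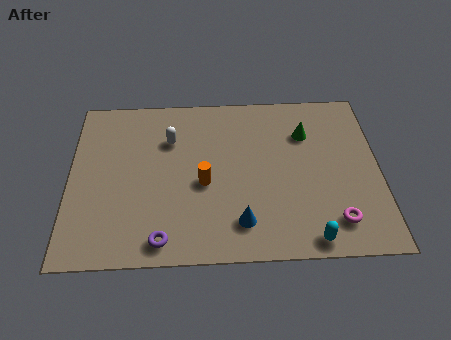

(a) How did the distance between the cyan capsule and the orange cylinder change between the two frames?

+2.5

Before: roughly 2.4 units apart; after: 4.9. That's 2.5 units further apart.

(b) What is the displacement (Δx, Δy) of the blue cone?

(-0.2, 0.7)

The blue cone started near (6.8, 1.0) and ended near (6.6, 1.7).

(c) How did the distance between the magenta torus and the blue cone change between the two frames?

-0.8

Before: roughly 4.4 units apart; after: 3.6. That's 0.8 units closer together.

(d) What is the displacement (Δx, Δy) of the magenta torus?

(0.7, -2.9)

The magenta torus started near (9.5, 4.5) and ended near (10.2, 1.6).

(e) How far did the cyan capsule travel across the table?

3.5

The cyan capsule was near (7.1, 3.6) before and (9.2, 0.8) after, so it travelled √(2.1² + 2.8²) ≈ 3.5 units.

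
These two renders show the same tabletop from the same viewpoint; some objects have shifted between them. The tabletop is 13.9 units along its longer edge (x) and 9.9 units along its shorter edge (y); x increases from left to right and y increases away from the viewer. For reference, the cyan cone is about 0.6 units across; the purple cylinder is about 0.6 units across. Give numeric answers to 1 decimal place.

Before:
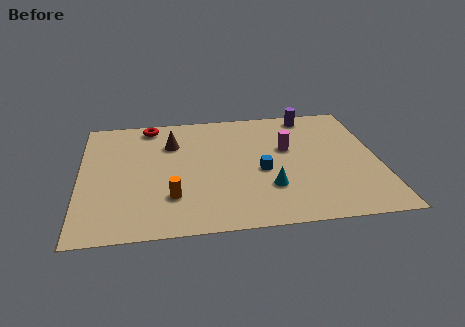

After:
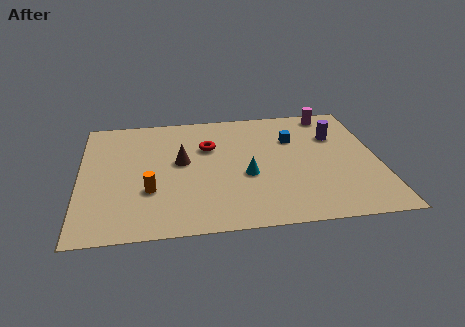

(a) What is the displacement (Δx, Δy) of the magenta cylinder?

(2.2, 2.8)

The magenta cylinder was at about (9.7, 6.0) and moved to about (11.9, 8.8).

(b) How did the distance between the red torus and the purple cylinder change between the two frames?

-1.6

They were about 7.6 units apart before and 6.0 after — 1.6 units closer together.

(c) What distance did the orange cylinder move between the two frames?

1.2

The orange cylinder moved from about (4.2, 2.7) to (3.2, 3.3), a distance of √(1.0² + 0.6²) ≈ 1.2.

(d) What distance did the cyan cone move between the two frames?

1.5

The cyan cone was near (8.7, 2.9) before and (7.7, 4.0) after, so it travelled √(1.0² + 1.1²) ≈ 1.5 units.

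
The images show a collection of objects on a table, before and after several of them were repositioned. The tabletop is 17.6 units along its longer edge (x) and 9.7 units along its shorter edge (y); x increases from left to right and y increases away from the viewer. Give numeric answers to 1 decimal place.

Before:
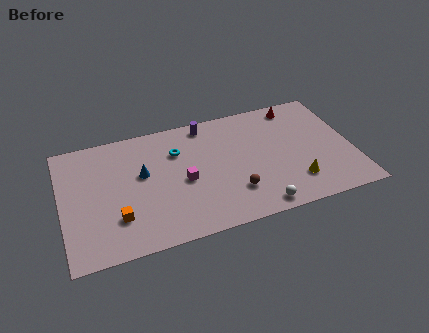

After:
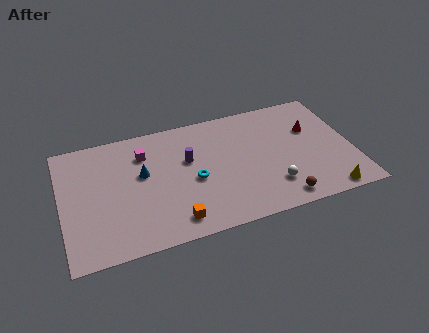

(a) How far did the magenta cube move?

3.6

The magenta cube was near (7.3, 4.4) before and (5.1, 7.3) after, so it travelled √(2.2² + 2.9²) ≈ 3.6 units.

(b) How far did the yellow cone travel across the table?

2.3

From (13.9, 2.3) to (15.7, 0.9), the yellow cone covered √(1.8² + 1.4²) ≈ 2.3 units.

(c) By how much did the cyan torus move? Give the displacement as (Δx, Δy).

(0.8, -2.6)

The cyan torus started near (7.1, 6.9) and ended near (7.9, 4.3).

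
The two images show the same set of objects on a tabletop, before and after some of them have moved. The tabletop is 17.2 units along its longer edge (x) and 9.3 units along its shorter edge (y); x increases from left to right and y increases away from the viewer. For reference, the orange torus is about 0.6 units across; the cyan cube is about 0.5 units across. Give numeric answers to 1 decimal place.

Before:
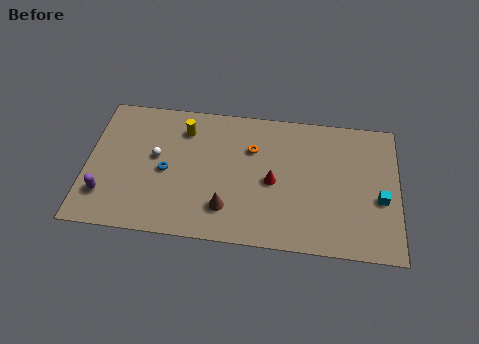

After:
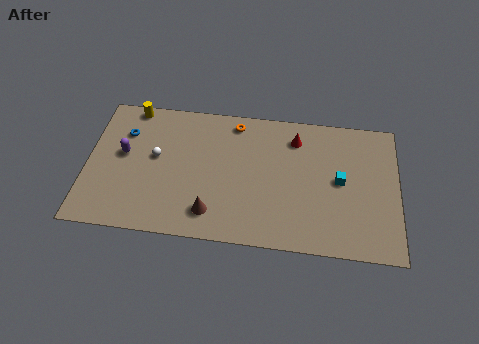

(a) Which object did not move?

the white sphere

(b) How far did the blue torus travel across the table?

3.4

The blue torus moved from about (4.4, 4.3) to (2.0, 6.7), a distance of √(2.4² + 2.4²) ≈ 3.4.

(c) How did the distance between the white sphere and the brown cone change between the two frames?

-0.3

They were about 5.0 units apart before and 4.7 after — 0.3 units closer together.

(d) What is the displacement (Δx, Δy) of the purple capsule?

(0.9, 2.9)

From the two frames, the purple capsule sits at roughly (1.1, 2.3) before and (2.0, 5.2) after.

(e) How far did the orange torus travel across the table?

2.0

The orange torus was near (9.1, 6.4) before and (8.1, 8.1) after, so it travelled √(1.0² + 1.7²) ≈ 2.0 units.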